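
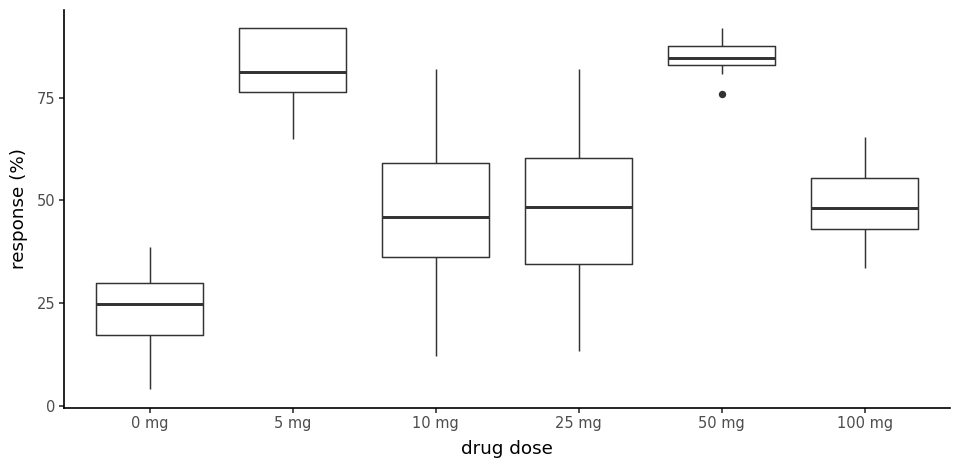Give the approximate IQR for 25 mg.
Q3 ≈ 60, Q1 ≈ 30; IQR ≈ 30.

≈ 30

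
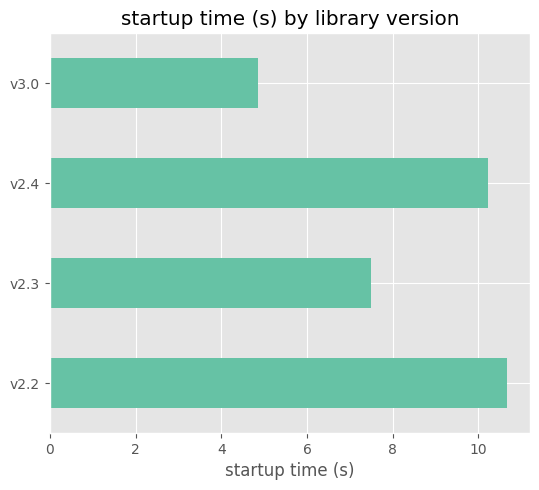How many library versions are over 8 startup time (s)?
Above 8: v2.2, v2.4.

2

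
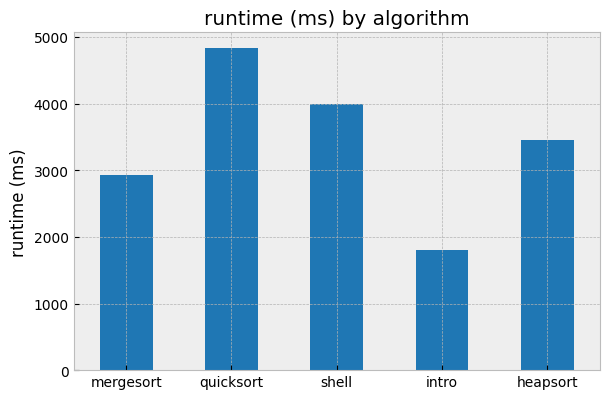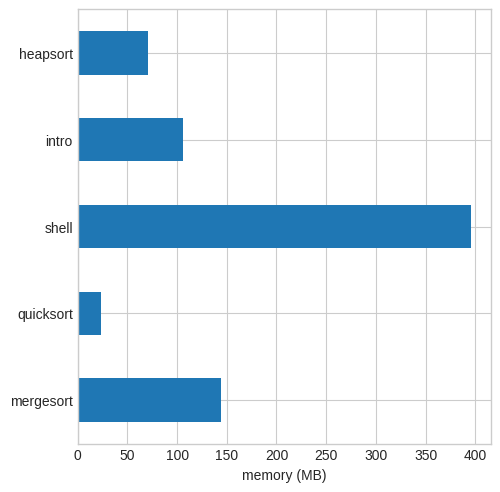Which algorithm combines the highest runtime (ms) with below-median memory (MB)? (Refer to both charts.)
Chart 2 median memory (MB) ≈ 100; below-median algorithms: quicksort, heapsort. Among those, quicksort has the highest runtime (ms) (≈ 5000).

quicksort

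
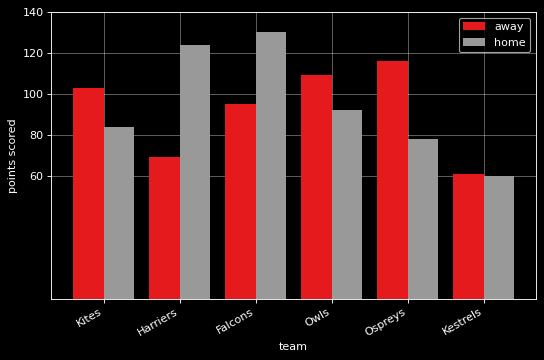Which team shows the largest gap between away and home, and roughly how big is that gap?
Harriers, ≈ 60

Harriers: away ≈ 60, home ≈ 120 → gap ≈ 60. Next-largest (Ospreys) is only ≈ 40.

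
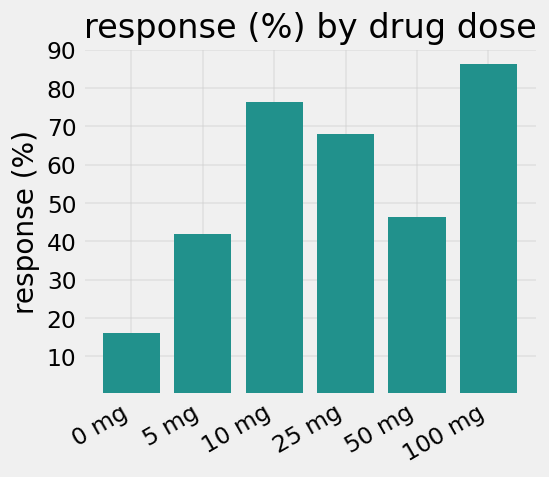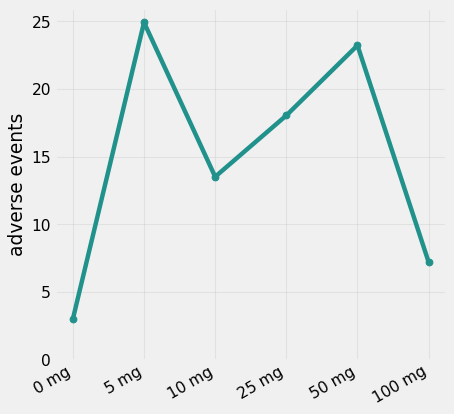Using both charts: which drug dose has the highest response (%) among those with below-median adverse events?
100 mg

Chart 2 median adverse events ≈ 15; below-median drug doses: 0 mg, 10 mg, 100 mg. Among those, 100 mg has the highest response (%) (≈ 90).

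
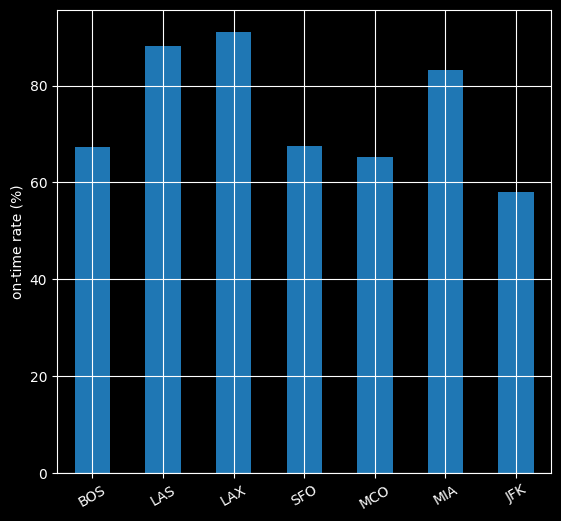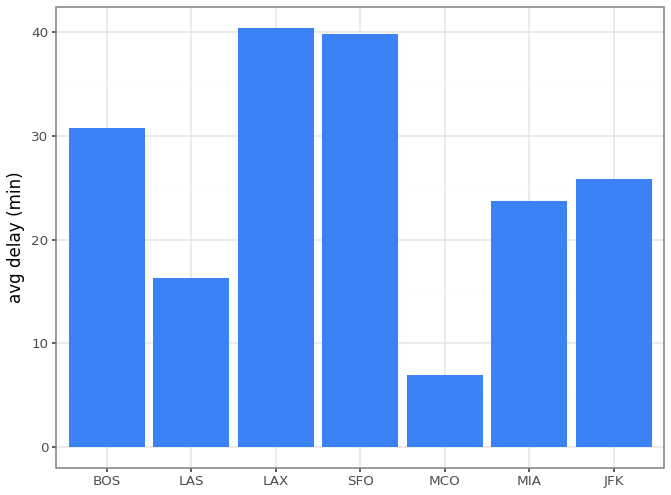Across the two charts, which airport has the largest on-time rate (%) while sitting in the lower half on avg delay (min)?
Chart 2 median avg delay (min) ≈ 25; below-median airports: LAS, MCO, MIA. Among those, LAS has the highest on-time rate (%) (≈ 90).

LAS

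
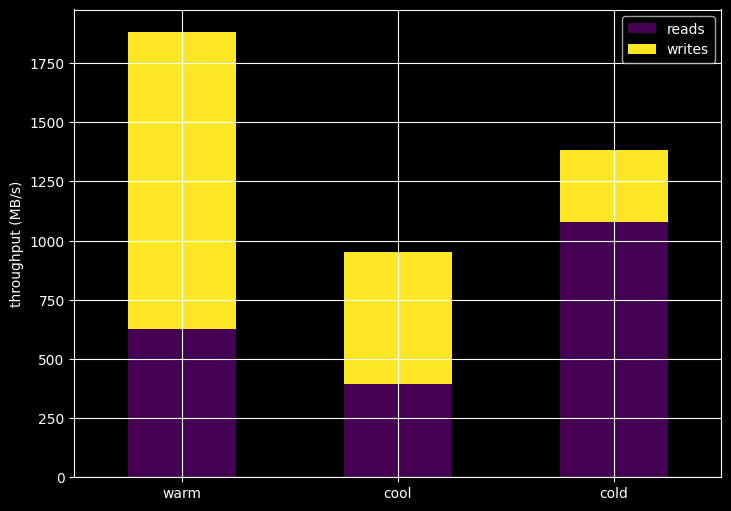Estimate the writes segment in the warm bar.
≈ 1200

writes top ≈ 1800, bottom ≈ 600; segment ≈ 1200.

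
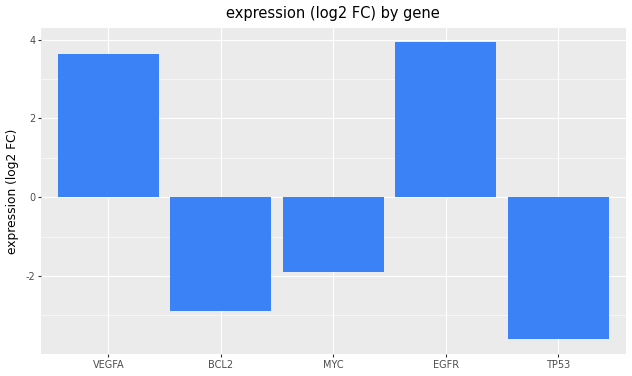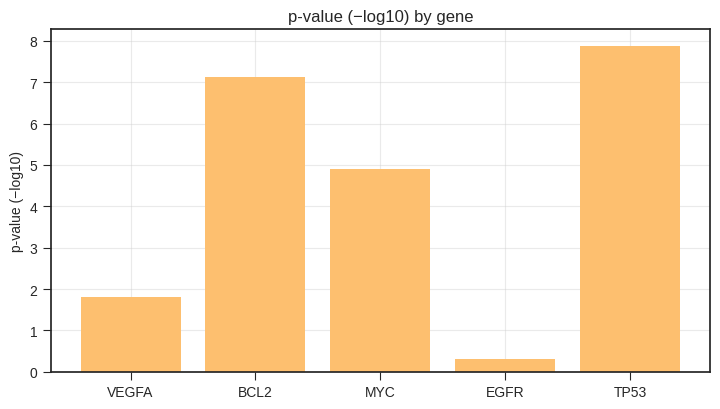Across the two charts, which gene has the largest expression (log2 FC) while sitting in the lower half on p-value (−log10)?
Chart 2 median p-value (−log10) ≈ 5; below-median genes: VEGFA, EGFR. Among those, EGFR has the highest expression (log2 FC) (≈ 4).

EGFR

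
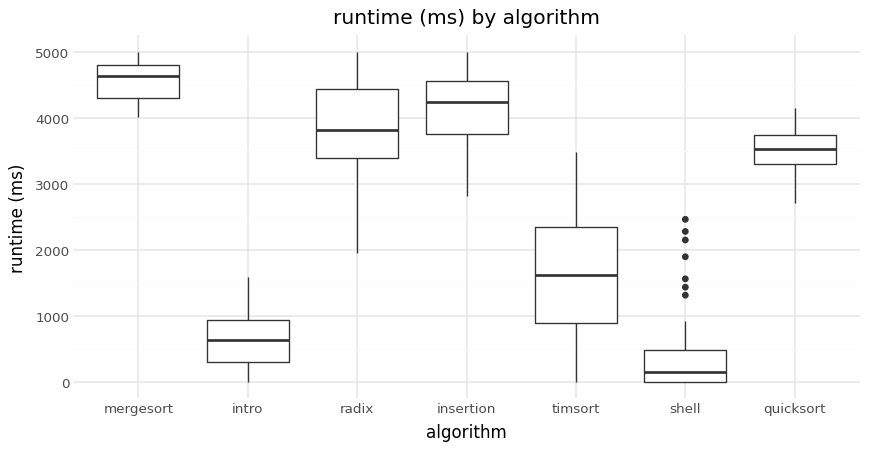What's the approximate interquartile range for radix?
Q3 ≈ 4500, Q1 ≈ 3500; IQR ≈ 1000.

≈ 1000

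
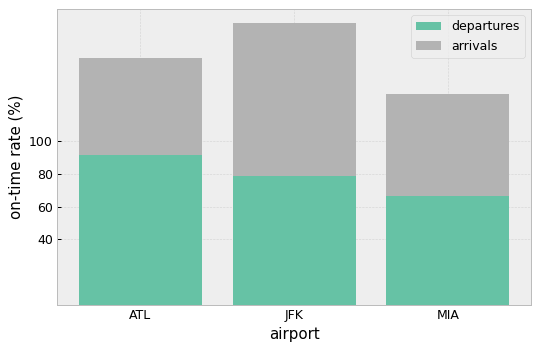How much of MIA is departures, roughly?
≈ 60

departures top ≈ 60, bottom ≈ 0; segment ≈ 60.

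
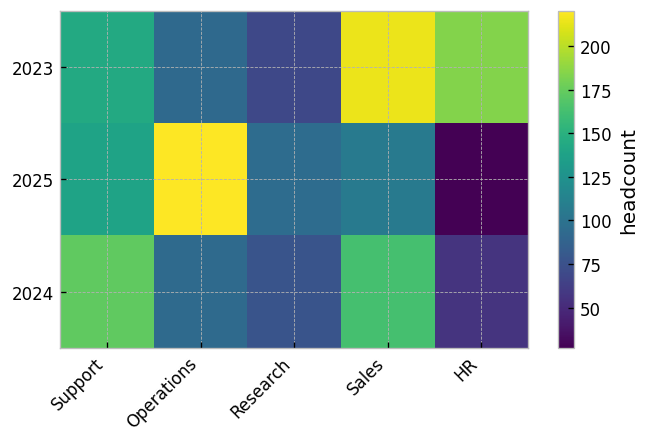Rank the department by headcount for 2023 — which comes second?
Top 3 for 2023: Sales ≈ 220, HR ≈ 180, Support ≈ 140.

HR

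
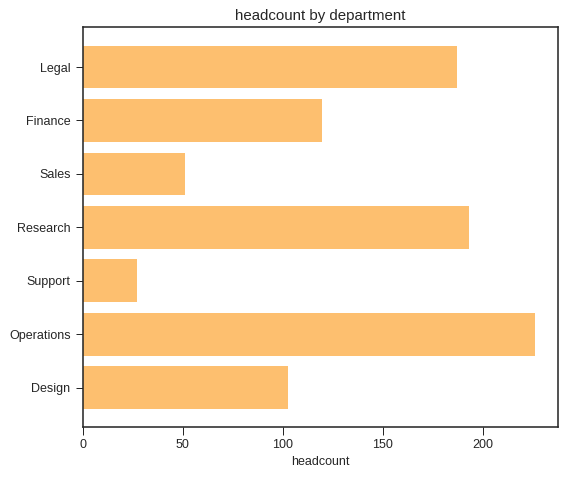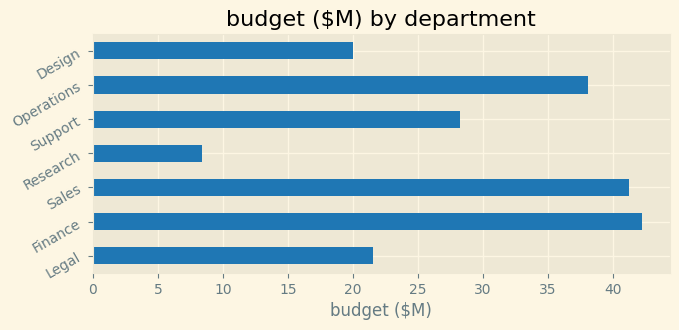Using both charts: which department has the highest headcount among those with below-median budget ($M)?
Research

Chart 2 median budget ($M) ≈ 30; below-median departments: Legal, Research, Design. Among those, Research has the highest headcount (≈ 200).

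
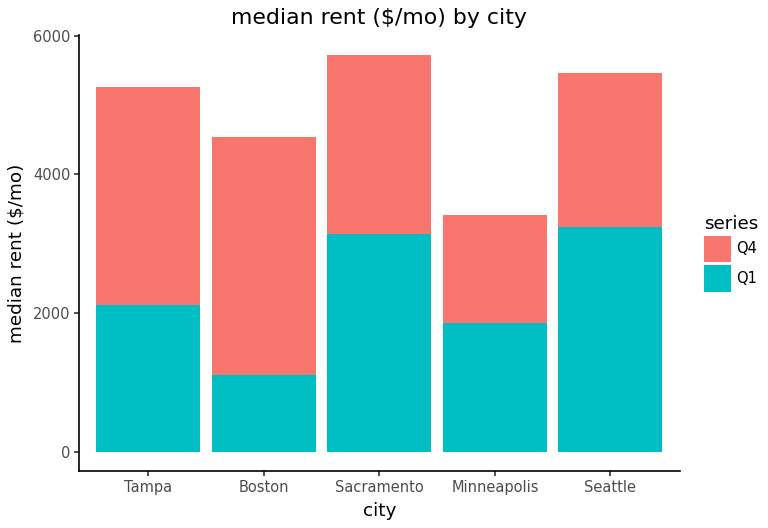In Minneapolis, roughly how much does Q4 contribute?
Q4 top ≈ 3500, bottom ≈ 2000; segment ≈ 1500.

≈ 1500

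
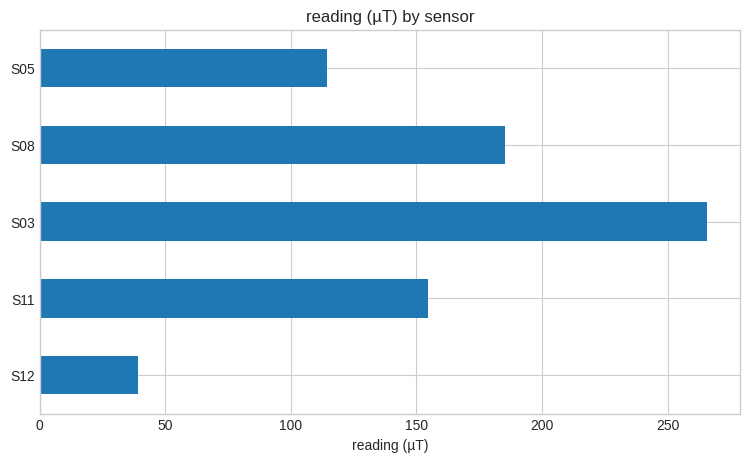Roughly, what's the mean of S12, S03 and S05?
(50 + 275 + 125) / 3 ≈ 150.

≈ 150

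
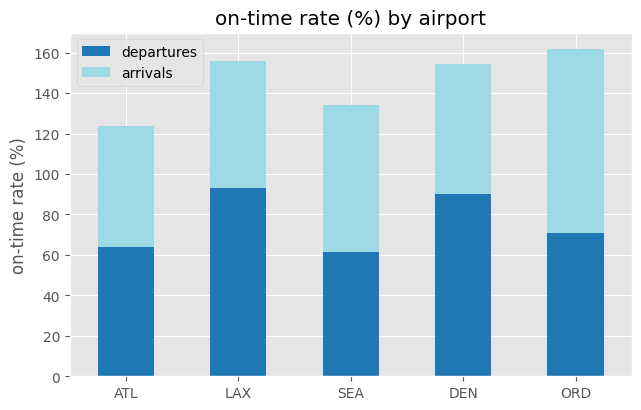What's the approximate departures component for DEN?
departures top ≈ 100, bottom ≈ 0; segment ≈ 100.

≈ 100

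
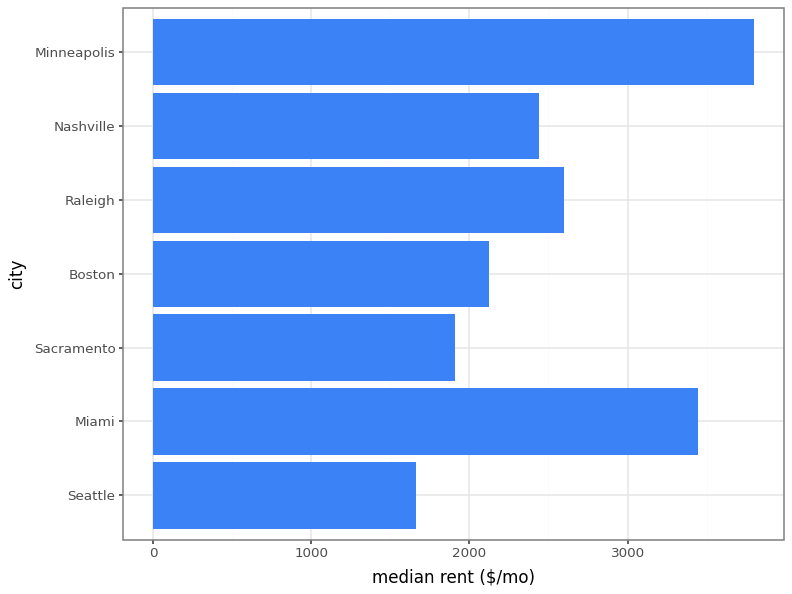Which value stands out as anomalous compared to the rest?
Minneapolis ≈ 4000; the rest sit between ≈ 1500 and ≈ 3500.

Minneapolis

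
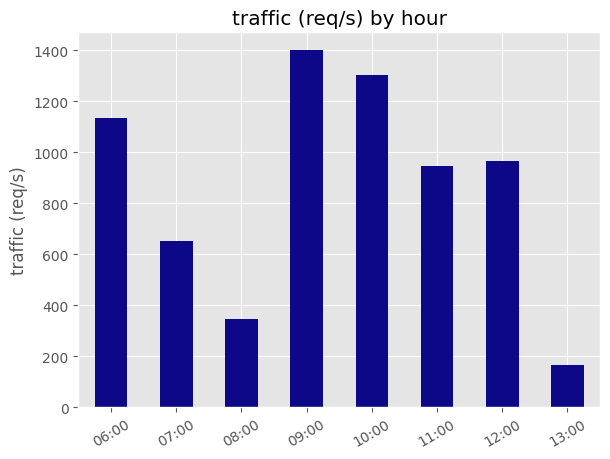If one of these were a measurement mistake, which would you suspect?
13:00 ≈ 200; the rest sit between ≈ 400 and ≈ 1400.

13:00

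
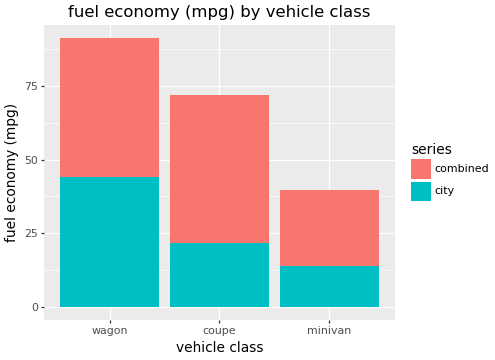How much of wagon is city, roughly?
≈ 40

city top ≈ 40, bottom ≈ 0; segment ≈ 40.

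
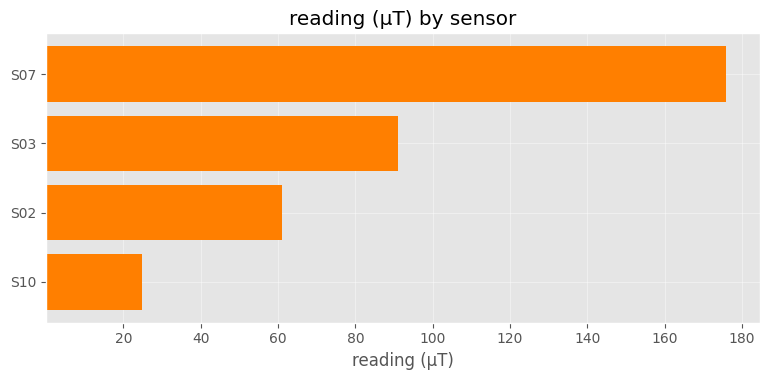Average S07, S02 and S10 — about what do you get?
(180 + 60 + 20) / 3 ≈ 87.

≈ 87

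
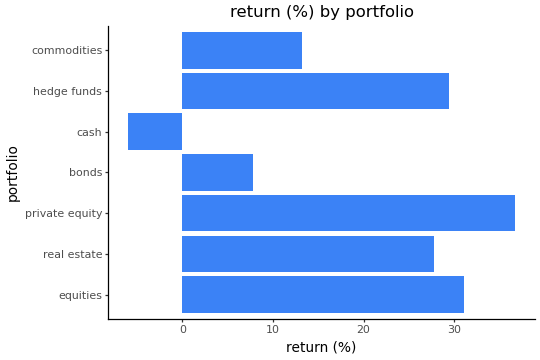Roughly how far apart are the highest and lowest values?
≈ 40

Max private equity ≈ 35, min cash ≈ -5; range ≈ 40.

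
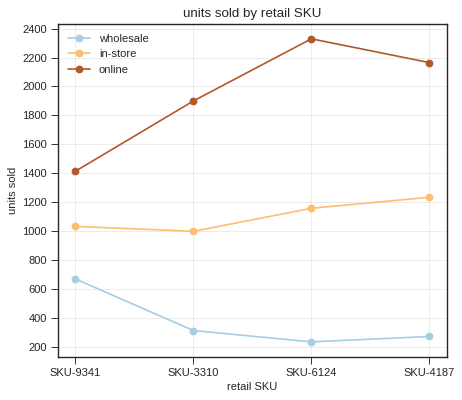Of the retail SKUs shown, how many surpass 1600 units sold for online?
3

Above 1600: SKU-3310, SKU-6124, SKU-4187.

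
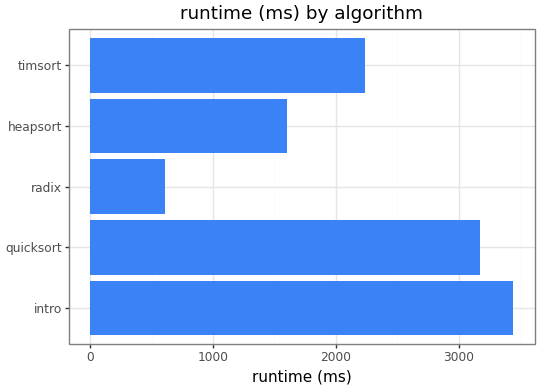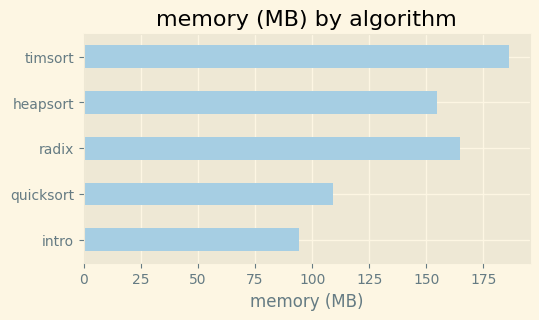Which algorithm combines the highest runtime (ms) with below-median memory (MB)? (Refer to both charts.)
intro

Chart 2 median memory (MB) ≈ 160; below-median algorithms: intro, quicksort. Among those, intro has the highest runtime (ms) (≈ 3500).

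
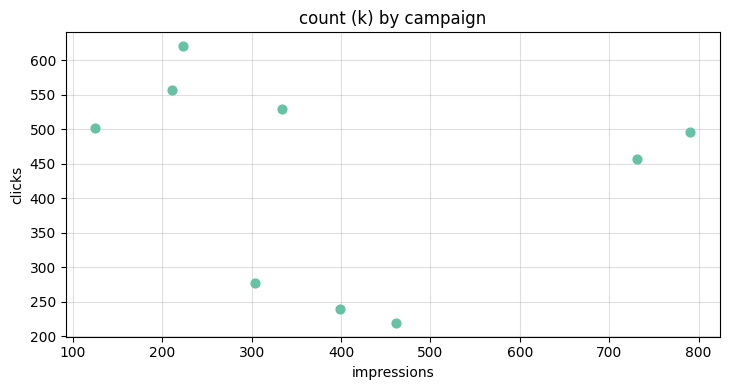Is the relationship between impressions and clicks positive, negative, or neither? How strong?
no clear correlation

Points are roughly uncorrelated; weak (|r| ≈ 0.2).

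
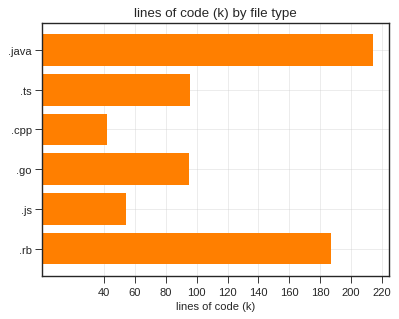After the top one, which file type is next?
Top 3: .java ≈ 220, .rb ≈ 180, .ts ≈ 100.

.rb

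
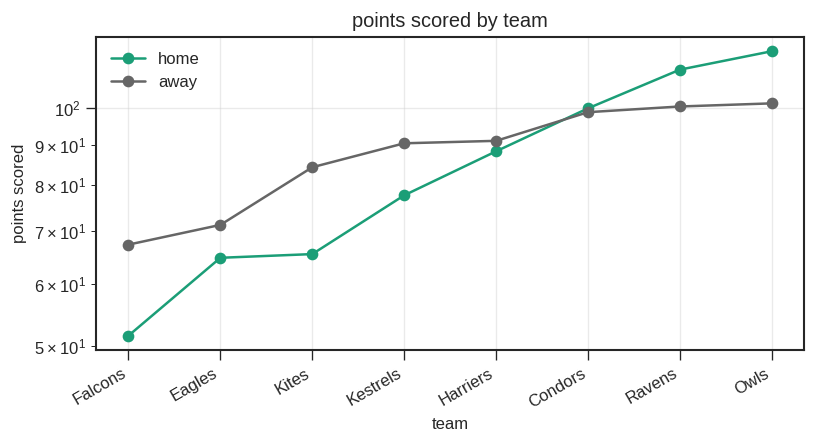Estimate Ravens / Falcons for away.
≈ 1.43×

Ravens ≈ 100, Falcons ≈ 70; 100/70 ≈ 1.43.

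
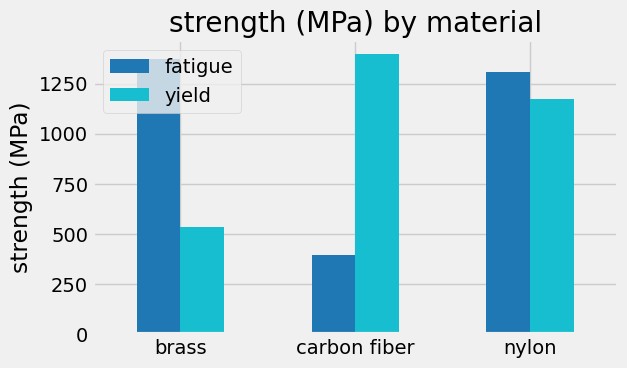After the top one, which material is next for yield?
nylon

Top 3 for yield: carbon fiber ≈ 1400, nylon ≈ 1200, brass ≈ 600.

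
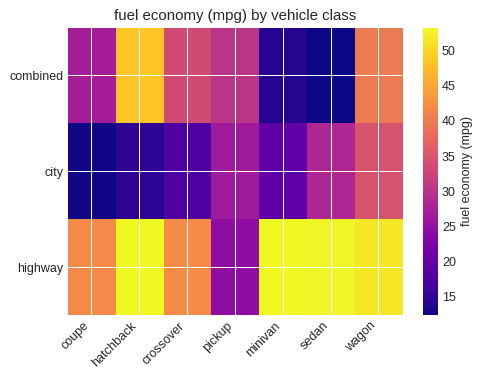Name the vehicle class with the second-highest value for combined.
wagon

Top 3 for combined: hatchback ≈ 50, wagon ≈ 40, crossover ≈ 35.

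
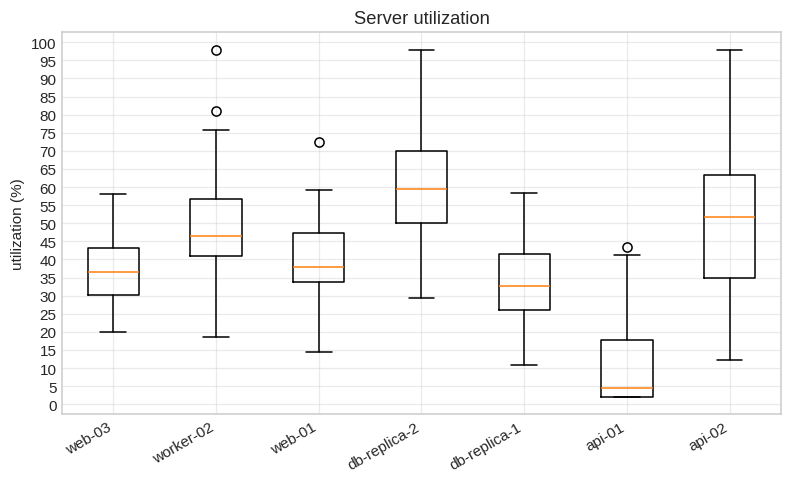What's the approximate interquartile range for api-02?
Q3 ≈ 65, Q1 ≈ 35; IQR ≈ 30.

≈ 30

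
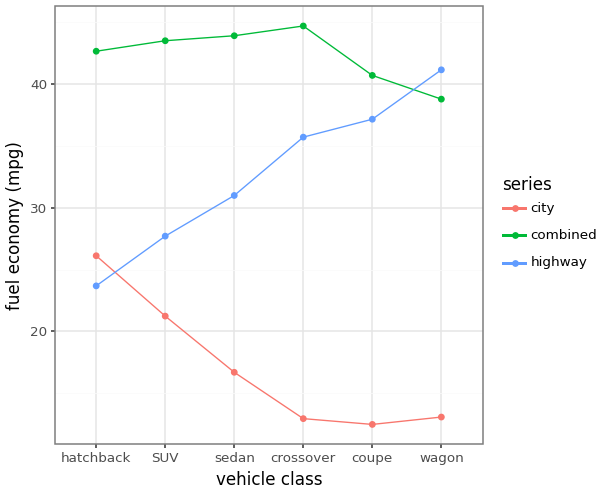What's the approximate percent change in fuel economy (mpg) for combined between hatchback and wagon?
≈ -11.1%

hatchback ≈ 45, wagon ≈ 40; (40 − 45) / 45 ≈ -11.1%.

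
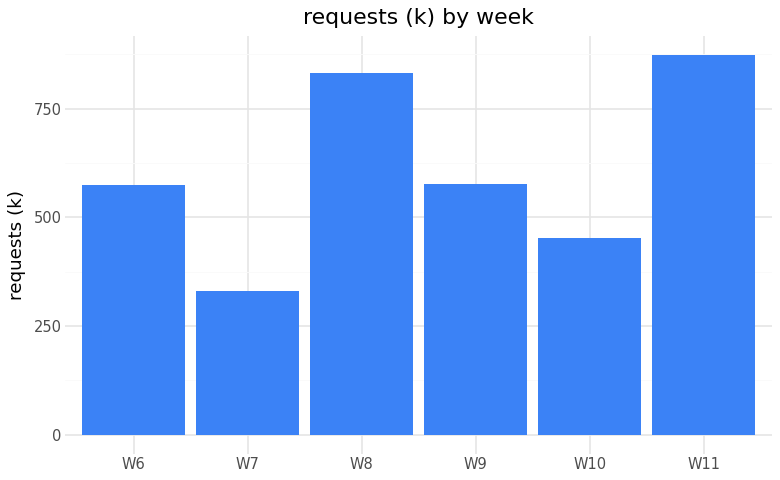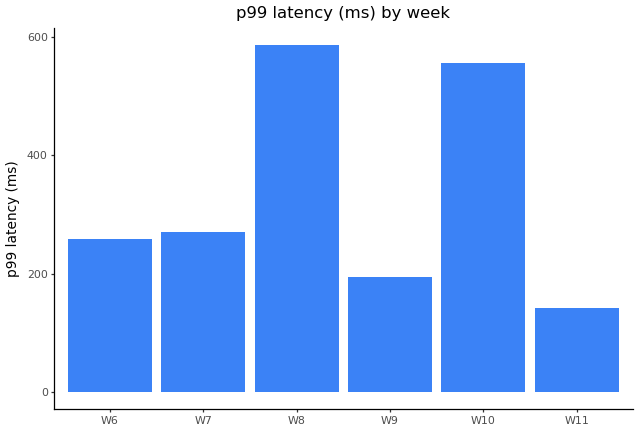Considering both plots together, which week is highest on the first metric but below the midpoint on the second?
Chart 2 median p99 latency (ms) ≈ 300; below-median weeks: W6, W9, W11. Among those, W11 has the highest requests (k) (≈ 900).

W11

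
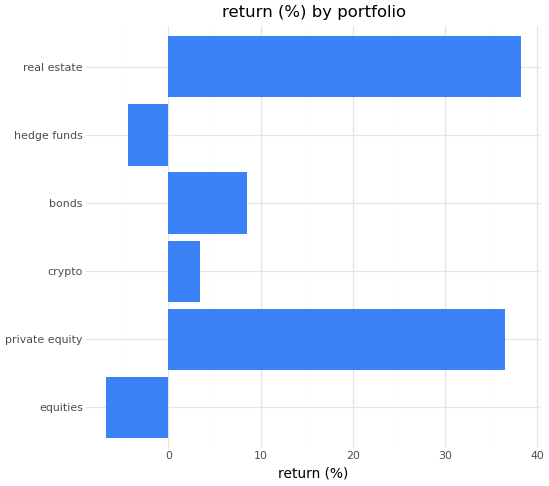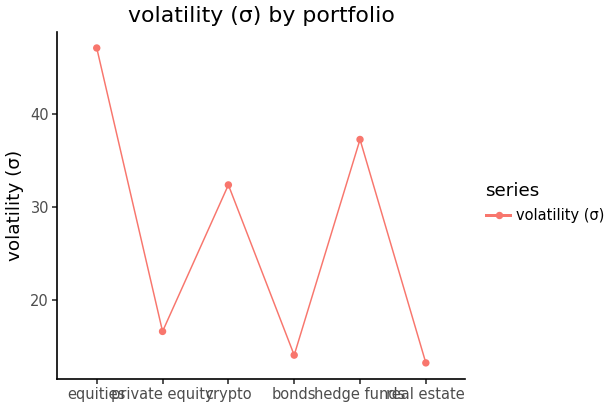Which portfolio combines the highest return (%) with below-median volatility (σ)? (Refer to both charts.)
real estate

Chart 2 median volatility (σ) ≈ 25; below-median portfolios: private equity, bonds, real estate. Among those, real estate has the highest return (%) (≈ 40).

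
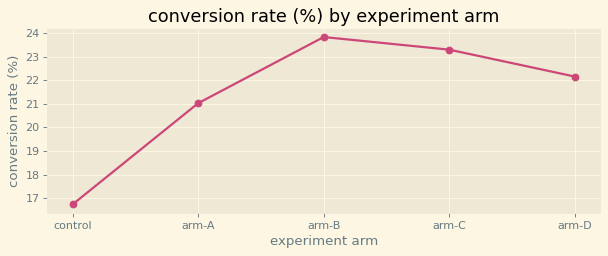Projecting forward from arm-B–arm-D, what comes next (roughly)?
Last three: 24, 23, 22 → slope ≈ -1/step → next ≈ 21.

≈ 21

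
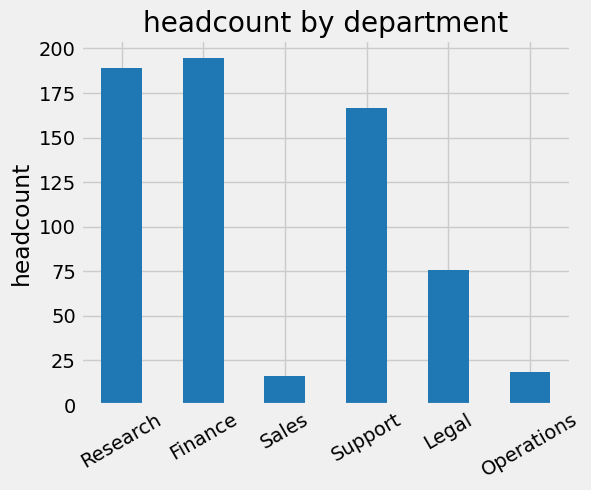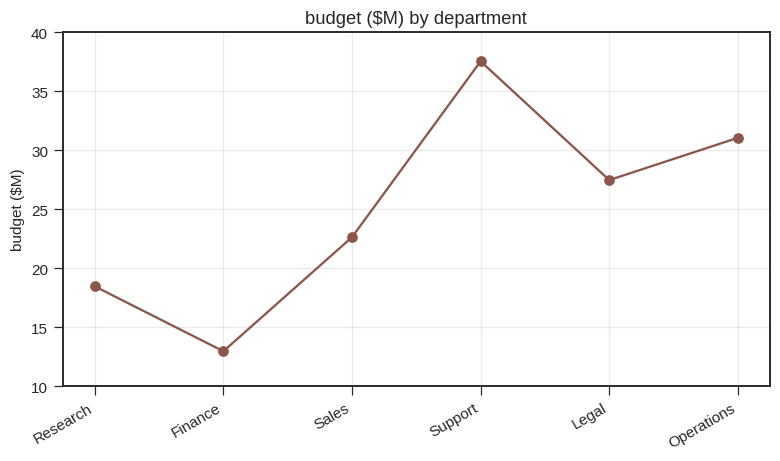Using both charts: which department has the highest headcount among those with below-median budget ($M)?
Chart 2 median budget ($M) ≈ 25; below-median departments: Research, Finance, Sales. Among those, Finance has the highest headcount (≈ 200).

Finance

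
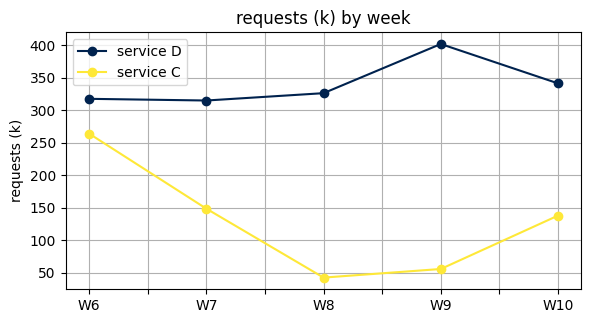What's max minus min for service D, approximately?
Max W9 ≈ 400, min W7 ≈ 300; range ≈ 100.

≈ 100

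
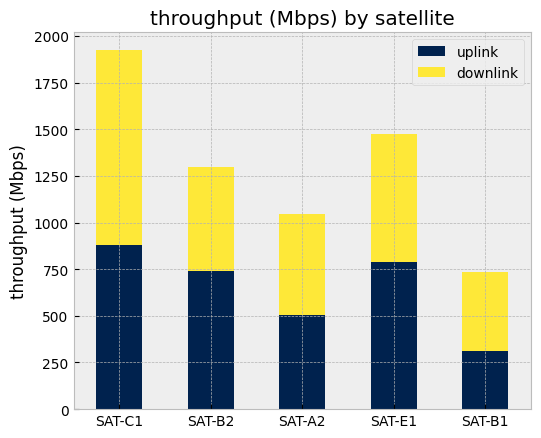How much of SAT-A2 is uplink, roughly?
≈ 600

uplink top ≈ 600, bottom ≈ 0; segment ≈ 600.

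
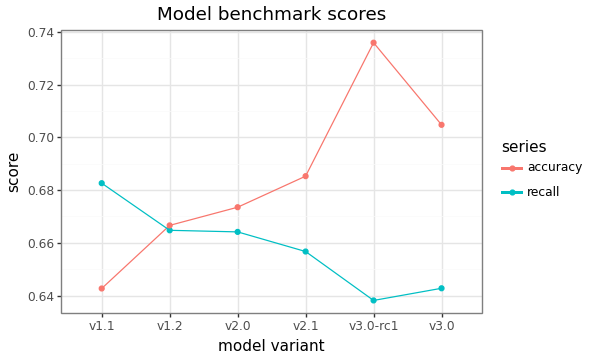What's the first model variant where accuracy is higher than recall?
v1.1: accuracy ≈ 0.64 vs recall ≈ 0.68 (not yet); v1.2: accuracy ≈ 0.67 vs recall ≈ 0.66 (first crossover).

v1.2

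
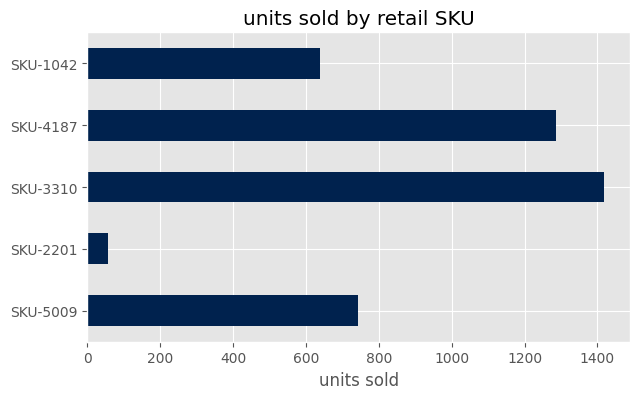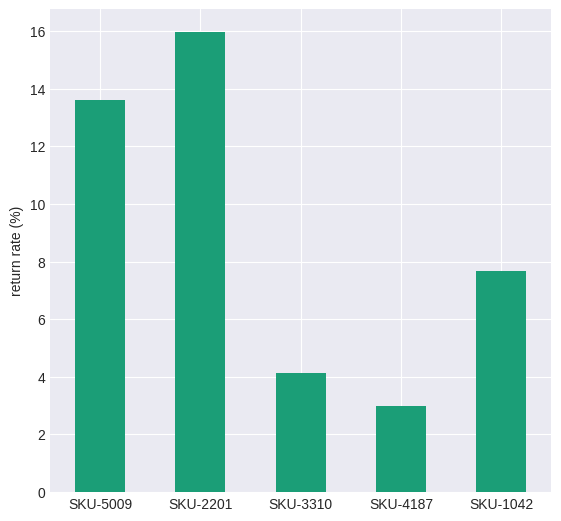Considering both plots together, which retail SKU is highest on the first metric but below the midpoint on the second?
Chart 2 median return rate (%) ≈ 8; below-median retail SKUs: SKU-3310, SKU-4187. Among those, SKU-3310 has the highest units sold (≈ 1400).

SKU-3310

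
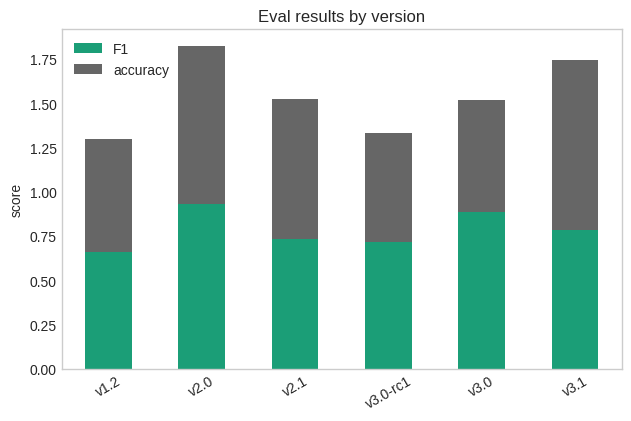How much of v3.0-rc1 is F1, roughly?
≈ 0.8

F1 top ≈ 0.8, bottom ≈ 0.0; segment ≈ 0.8.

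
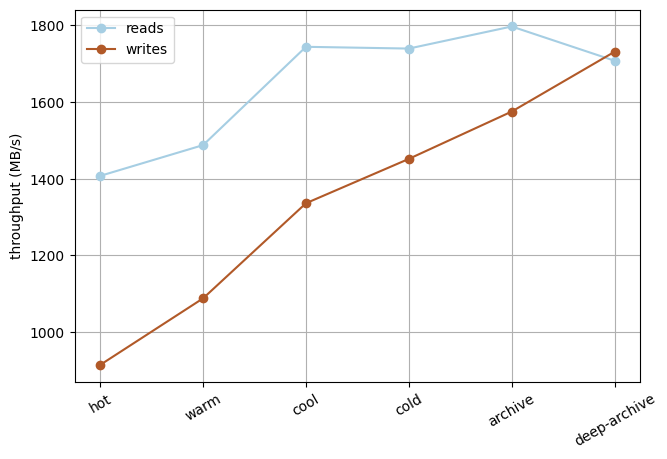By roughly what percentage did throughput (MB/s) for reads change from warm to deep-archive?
warm ≈ 1500, deep-archive ≈ 1700; (1700 − 1500) / 1500 ≈ +13.3%.

≈ +13.3%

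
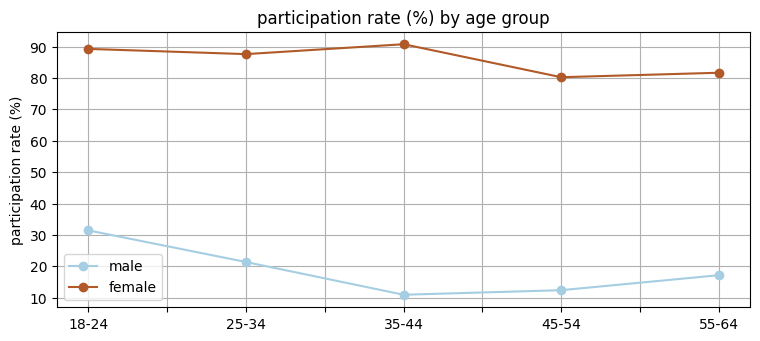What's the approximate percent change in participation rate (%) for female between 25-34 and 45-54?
≈ -11.1%

25-34 ≈ 90, 45-54 ≈ 80; (80 − 90) / 90 ≈ -11.1%.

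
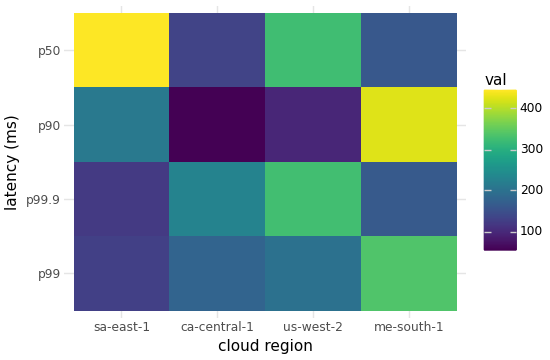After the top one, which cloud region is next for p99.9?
Top 3 for p99.9: us-west-2 ≈ 350, ca-central-1 ≈ 250, me-south-1 ≈ 150.

ca-central-1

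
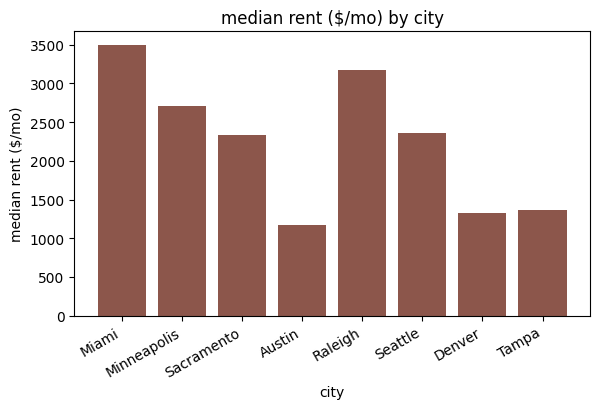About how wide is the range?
≈ 2500

Max Miami ≈ 3500, min Austin ≈ 1000; range ≈ 2500.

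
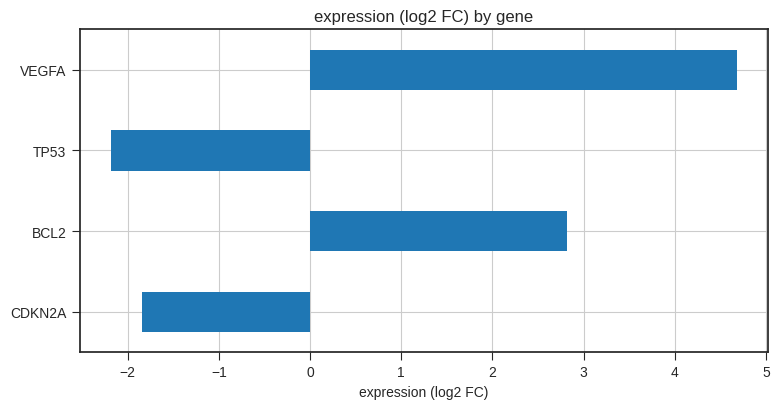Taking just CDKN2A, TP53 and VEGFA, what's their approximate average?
≈ 0

(-2 + -2 + 5) / 3 ≈ 0.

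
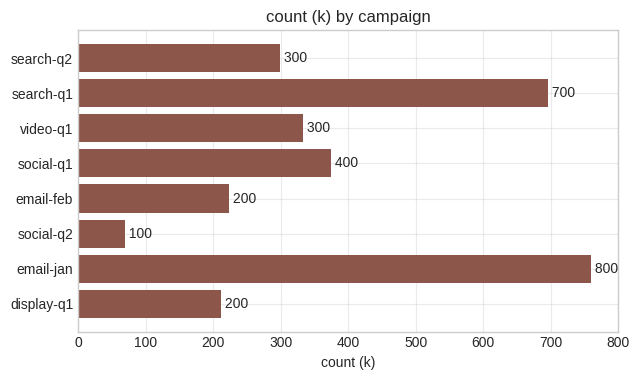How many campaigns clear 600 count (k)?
2

Above 600: search-q1, email-jan.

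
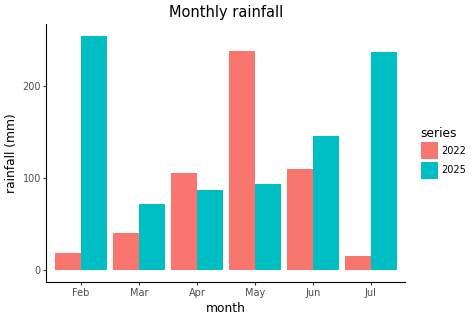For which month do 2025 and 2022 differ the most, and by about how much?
Feb: 2025 ≈ 250, 2022 ≈ 25 → gap ≈ 225. Next-largest (Jul) is only ≈ 200.

Feb, ≈ 225 mm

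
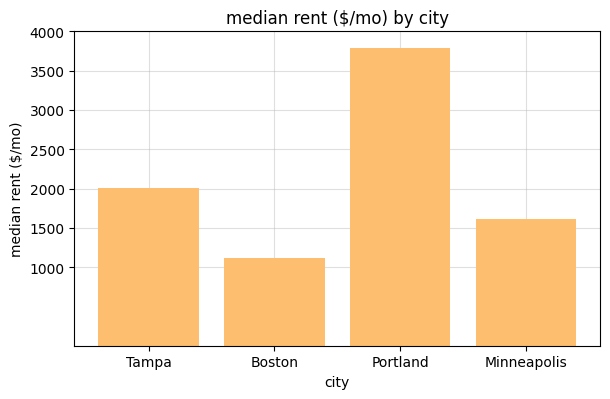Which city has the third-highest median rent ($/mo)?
Top 4: Portland ≈ 4000, Tampa ≈ 2000, Minneapolis ≈ 1500, Boston ≈ 1000.

Minneapolis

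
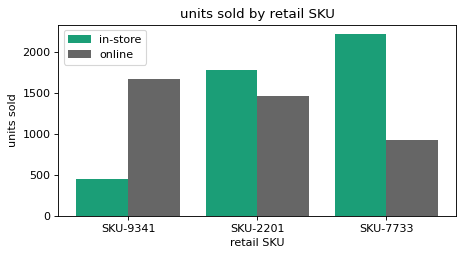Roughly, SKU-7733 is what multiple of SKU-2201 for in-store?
SKU-7733 ≈ 2200, SKU-2201 ≈ 1800; 2200/1800 ≈ 1.22.

≈ 1.22×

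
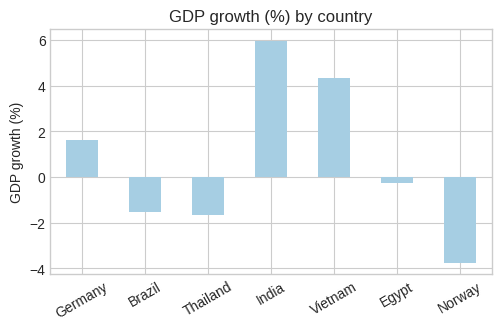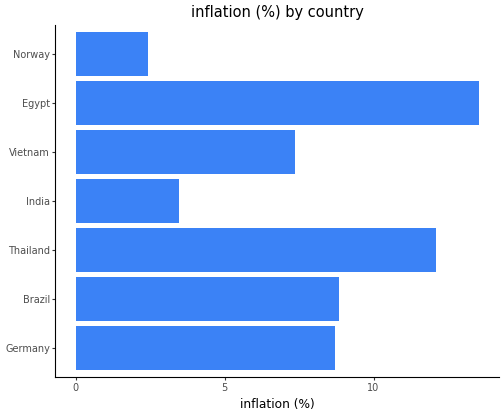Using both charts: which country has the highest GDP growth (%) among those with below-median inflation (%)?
India

Chart 2 median inflation (%) ≈ 8; below-median countries: India, Vietnam, Norway. Among those, India has the highest GDP growth (%) (≈ 6).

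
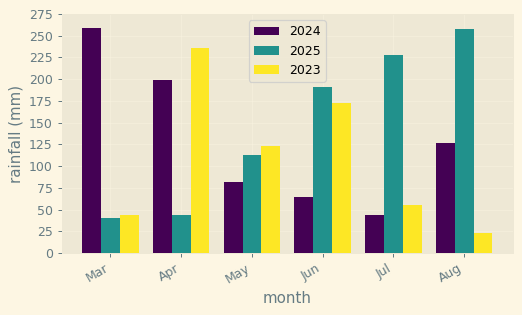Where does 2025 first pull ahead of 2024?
May

Apr: 2025 ≈ 50 vs 2024 ≈ 200 (not yet); May: 2025 ≈ 125 vs 2024 ≈ 75 (first crossover).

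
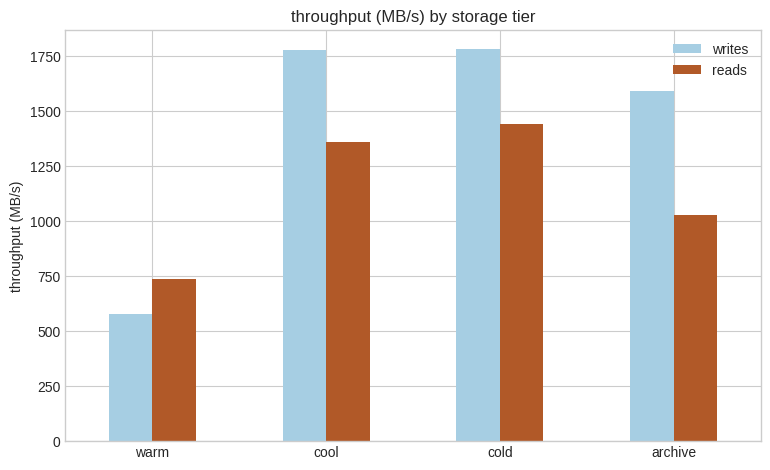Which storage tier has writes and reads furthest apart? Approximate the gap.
archive: writes ≈ 1600, reads ≈ 1000 → gap ≈ 600. Next-largest (cool) is only ≈ 400.

archive, ≈ 600 MB/s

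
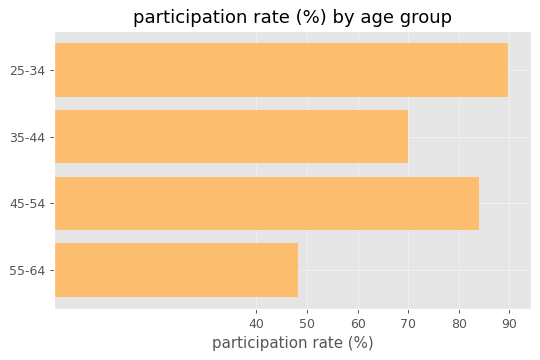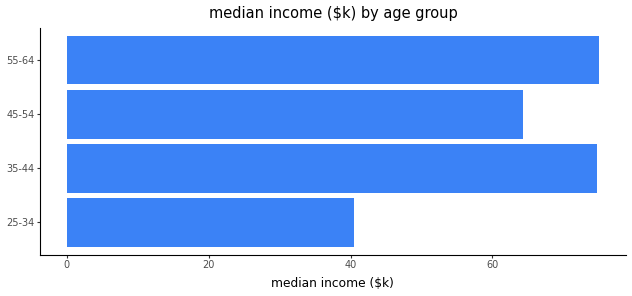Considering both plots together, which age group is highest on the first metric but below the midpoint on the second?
Chart 2 median median income ($k) ≈ 70; below-median age groups: 25-34, 45-54. Among those, 25-34 has the highest participation rate (%) (≈ 90).

25-34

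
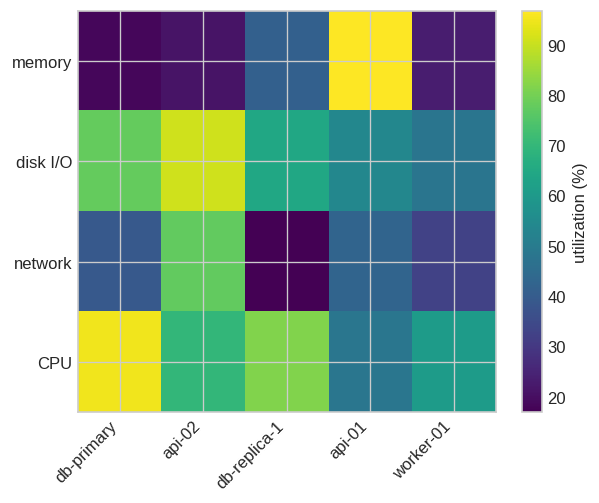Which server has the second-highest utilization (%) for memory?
Top 3 for memory: api-01 ≈ 100, db-replica-1 ≈ 40, worker-01 ≈ 20.

db-replica-1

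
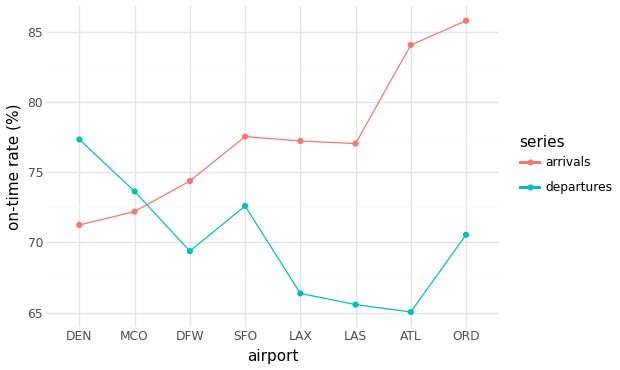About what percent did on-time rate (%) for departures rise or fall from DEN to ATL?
≈ -15.4%

DEN ≈ 78, ATL ≈ 66; (66 − 78) / 78 ≈ -15.4%.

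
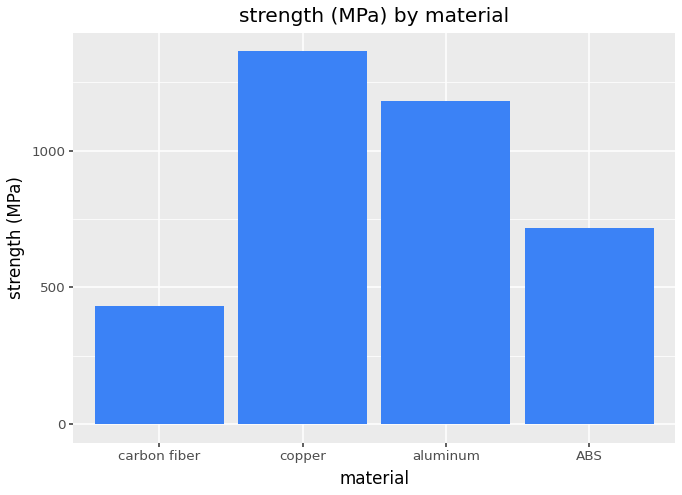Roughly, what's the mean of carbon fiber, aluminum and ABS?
≈ 800

(400 + 1200 + 800) / 3 ≈ 800.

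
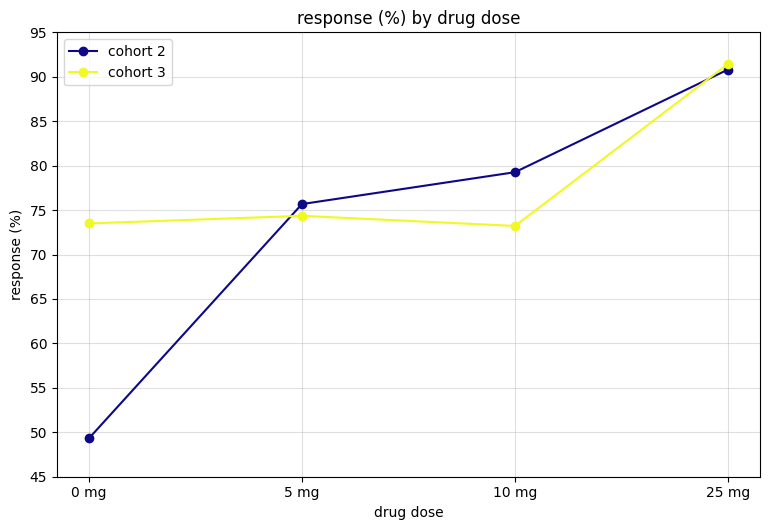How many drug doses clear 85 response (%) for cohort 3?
1

Above 85: 25 mg.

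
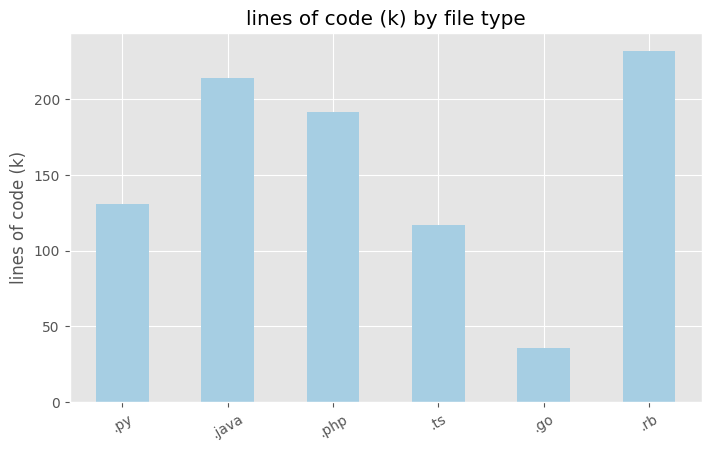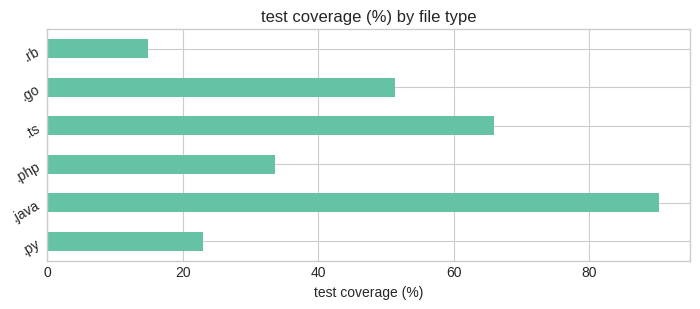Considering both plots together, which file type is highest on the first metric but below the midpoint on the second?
Chart 2 median test coverage (%) ≈ 40; below-median file types: .py, .php, .rb. Among those, .rb has the highest lines of code (k) (≈ 225).

.rb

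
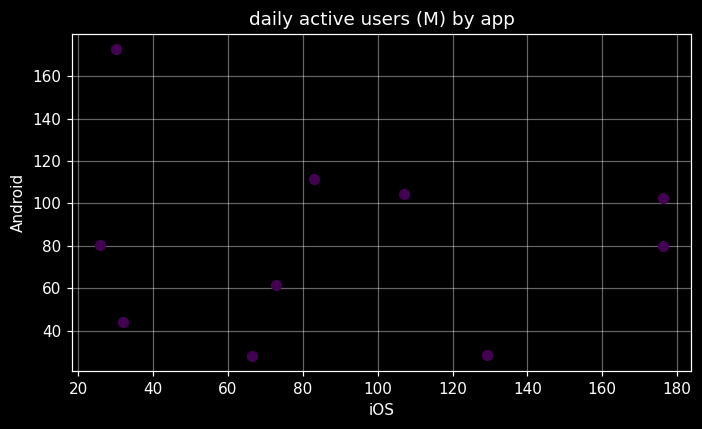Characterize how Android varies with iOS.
Points are roughly uncorrelated; weak (|r| ≈ 0.1).

no clear correlation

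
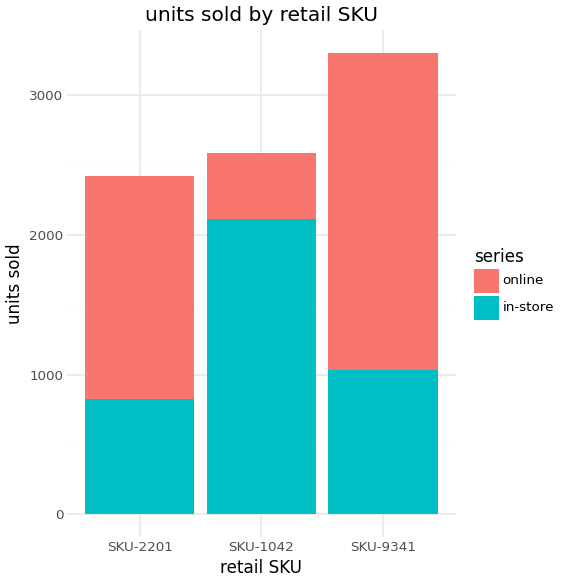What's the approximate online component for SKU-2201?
≈ 1500

online top ≈ 2500, bottom ≈ 1000; segment ≈ 1500.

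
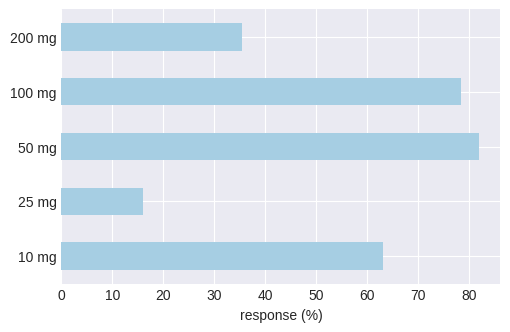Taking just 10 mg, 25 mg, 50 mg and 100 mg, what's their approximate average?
≈ 60

(60 + 20 + 80 + 80) / 4 ≈ 60.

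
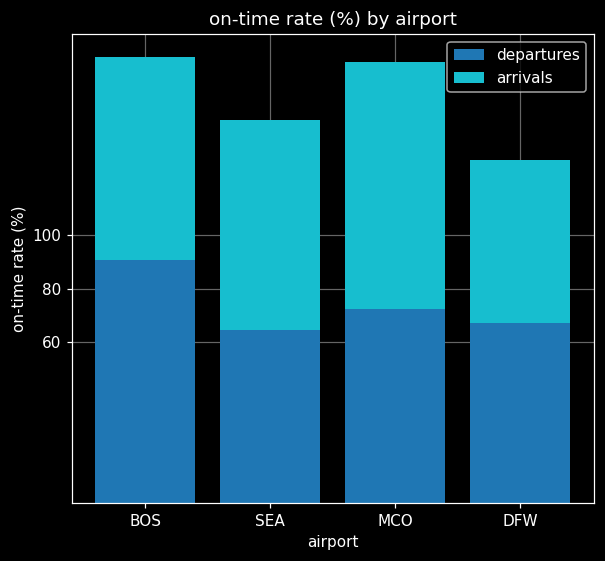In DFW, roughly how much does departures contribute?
departures top ≈ 60, bottom ≈ 0; segment ≈ 60.

≈ 60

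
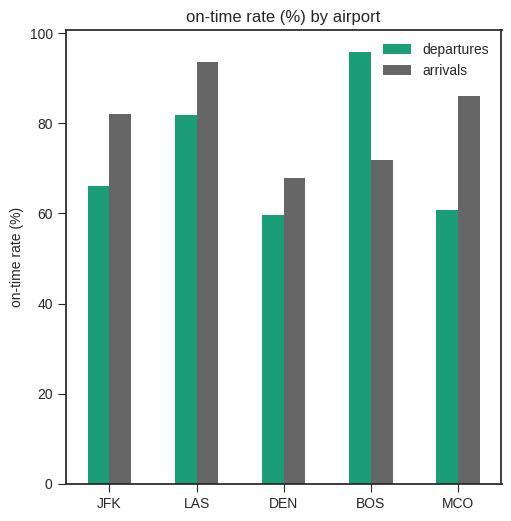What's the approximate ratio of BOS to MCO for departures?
BOS ≈ 100, MCO ≈ 60; 100/60 ≈ 1.67.

≈ 1.67×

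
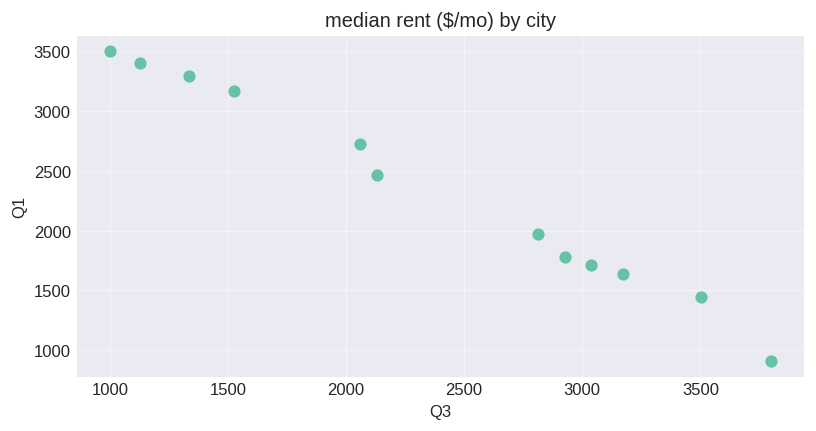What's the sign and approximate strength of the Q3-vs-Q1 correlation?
negative, strong

Points are negatively correlated; strong (|r| ≈ 1.0).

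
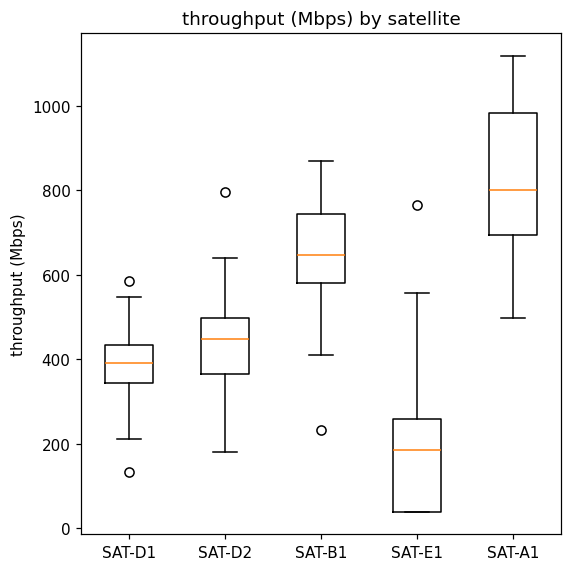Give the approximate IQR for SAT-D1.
Q3 ≈ 400, Q1 ≈ 300; IQR ≈ 100.

≈ 100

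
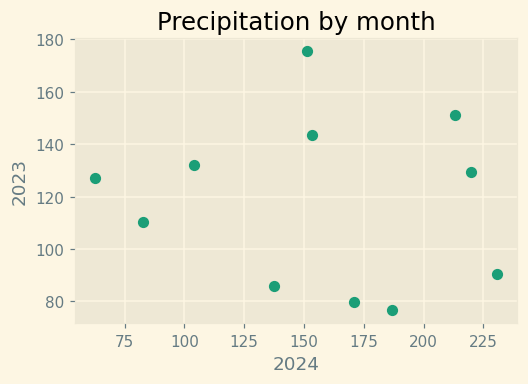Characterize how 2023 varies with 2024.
no clear correlation

Points are roughly uncorrelated; weak (|r| ≈ 0.1).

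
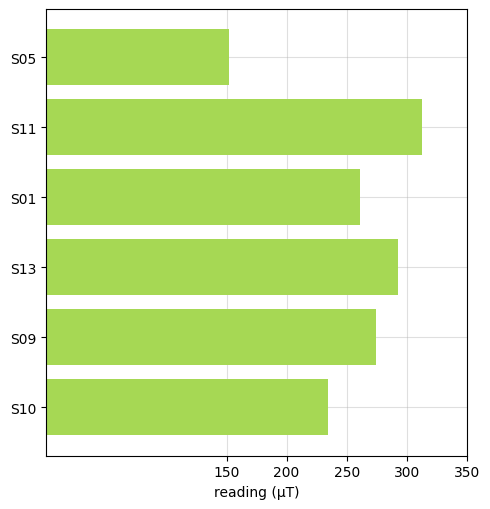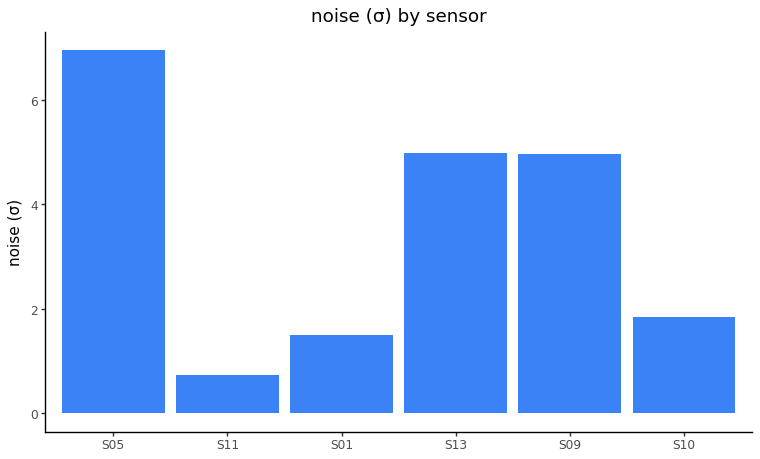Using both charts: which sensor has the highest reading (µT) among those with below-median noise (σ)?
S11

Chart 2 median noise (σ) ≈ 3; below-median sensors: S11, S01, S10. Among those, S11 has the highest reading (µT) (≈ 300).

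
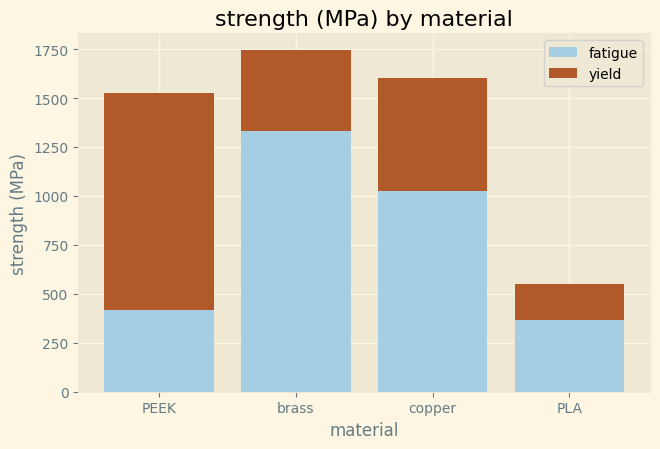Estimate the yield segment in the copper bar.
≈ 600

yield top ≈ 1600, bottom ≈ 1000; segment ≈ 600.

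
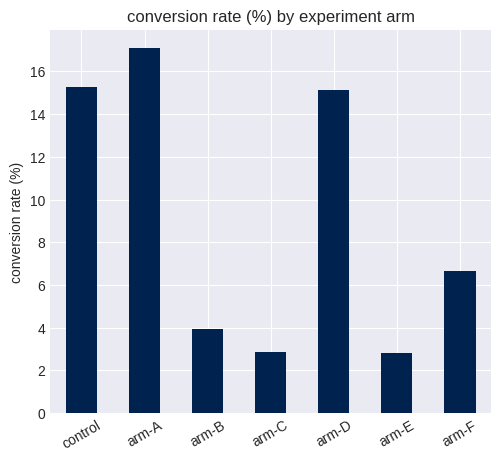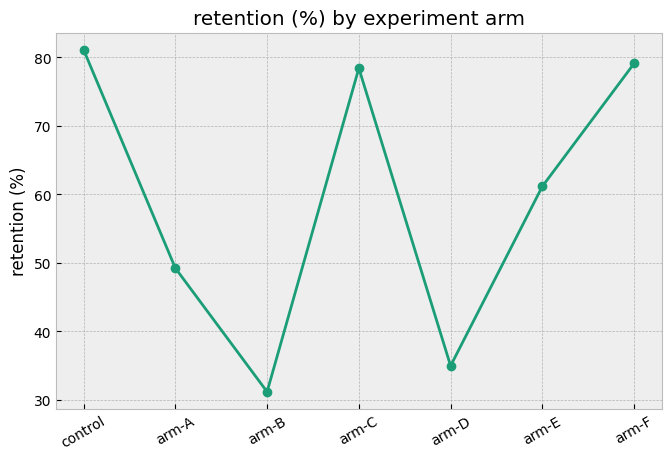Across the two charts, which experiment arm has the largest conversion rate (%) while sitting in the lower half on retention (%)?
Chart 2 median retention (%) ≈ 60; below-median experiment arms: arm-A, arm-B, arm-D. Among those, arm-A has the highest conversion rate (%) (≈ 18).

arm-A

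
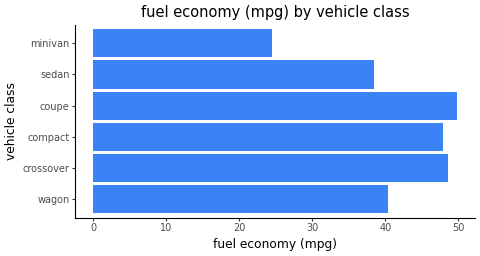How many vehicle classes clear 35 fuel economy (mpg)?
Above 35: wagon, crossover, compact, coupe, sedan.

5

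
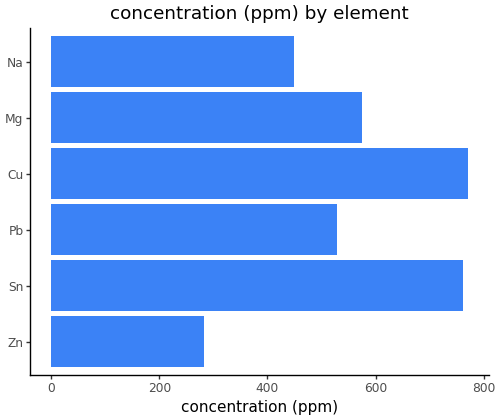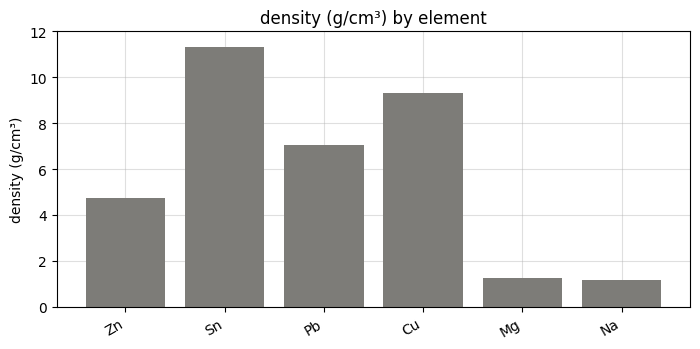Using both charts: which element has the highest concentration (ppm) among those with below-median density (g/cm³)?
Mg

Chart 2 median density (g/cm³) ≈ 6; below-median elements: Zn, Mg, Na. Among those, Mg has the highest concentration (ppm) (≈ 600).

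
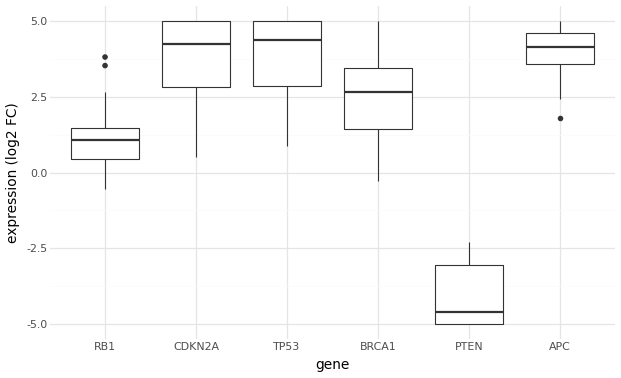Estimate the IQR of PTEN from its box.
≈ 2

Q3 ≈ -3, Q1 ≈ -5; IQR ≈ 2.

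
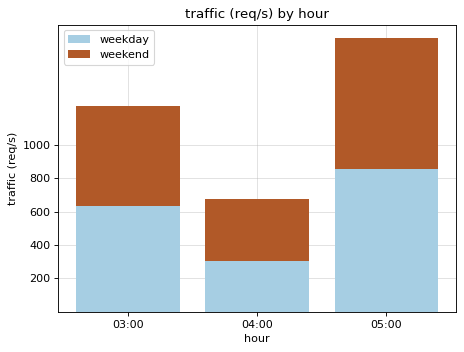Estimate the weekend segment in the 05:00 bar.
weekend top ≈ 1600, bottom ≈ 800; segment ≈ 800.

≈ 800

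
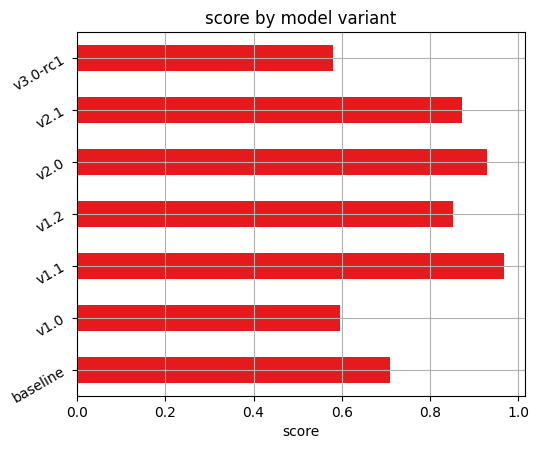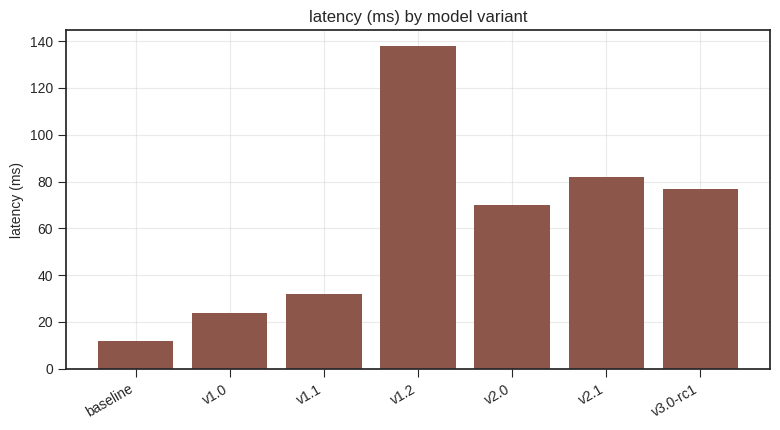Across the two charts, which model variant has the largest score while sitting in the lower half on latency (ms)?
v1.1

Chart 2 median latency (ms) ≈ 80; below-median model variants: baseline, v1.0, v1.1. Among those, v1.1 has the highest score (≈ 1).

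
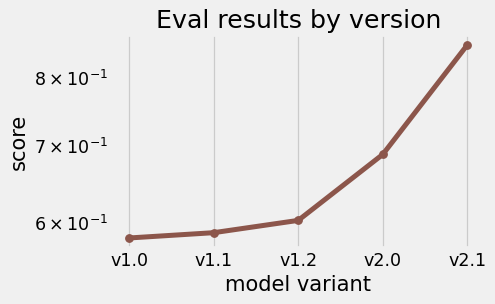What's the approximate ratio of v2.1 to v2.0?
≈ 1.21×

v2.1 ≈ 0.85, v2.0 ≈ 0.70; 0.85/0.70 ≈ 1.21.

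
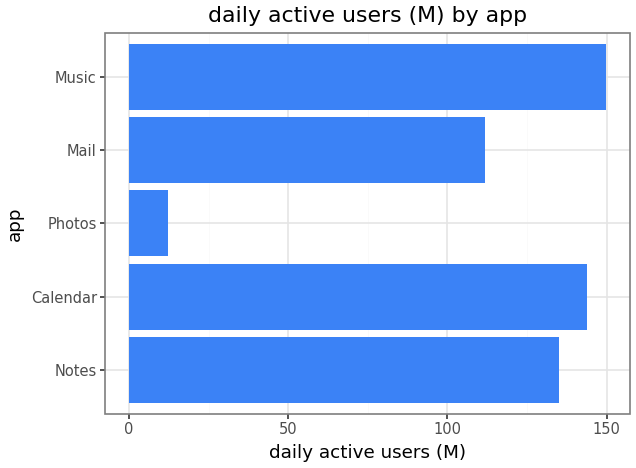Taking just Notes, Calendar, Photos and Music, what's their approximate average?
(140 + 140 + 20 + 140) / 4 ≈ 110.

≈ 110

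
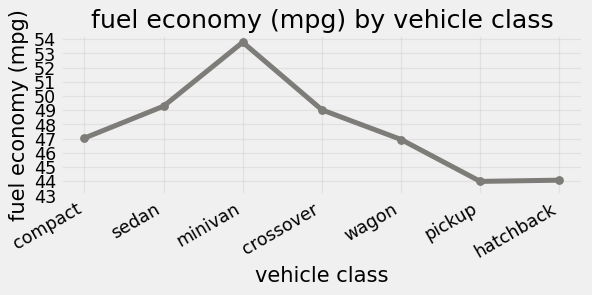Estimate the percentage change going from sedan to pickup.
≈ -10.2%

sedan ≈ 49, pickup ≈ 44; (44 − 49) / 49 ≈ -10.2%.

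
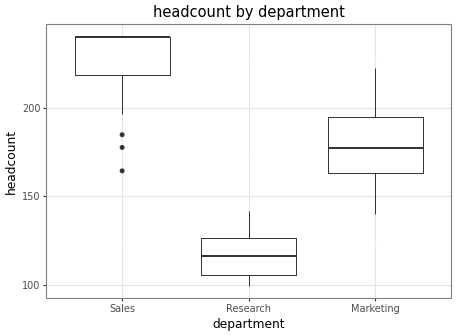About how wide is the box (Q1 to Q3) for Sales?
≈ 20

Q3 ≈ 240, Q1 ≈ 220; IQR ≈ 20.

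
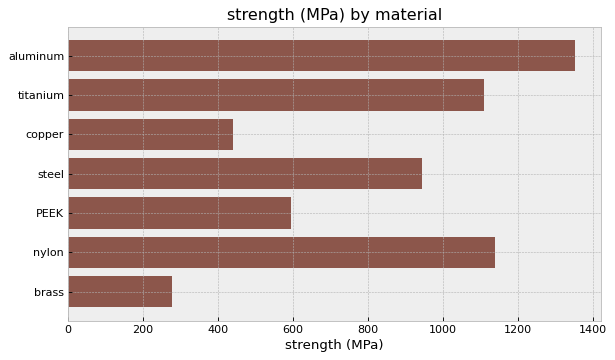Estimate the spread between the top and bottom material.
≈ 1200

Max aluminum ≈ 1400, min brass ≈ 200; range ≈ 1200.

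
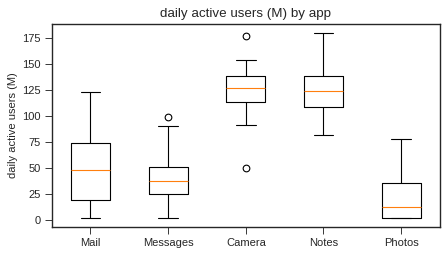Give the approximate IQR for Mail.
Q3 ≈ 70, Q1 ≈ 20; IQR ≈ 50.

≈ 50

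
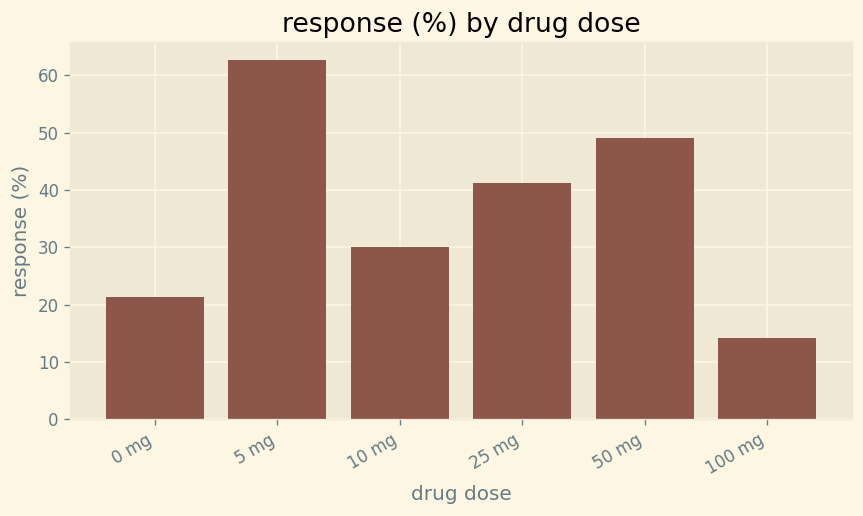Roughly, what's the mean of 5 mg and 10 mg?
(60 + 30) / 2 ≈ 45.

≈ 45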